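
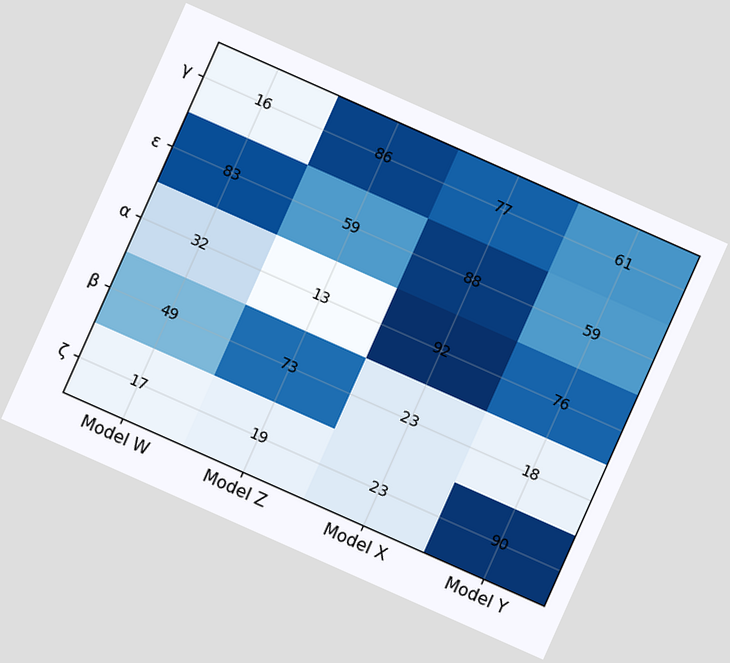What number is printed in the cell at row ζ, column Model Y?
The chart is tilted about 24° clockwise. The (ζ, Model Y) cell reads 90.

90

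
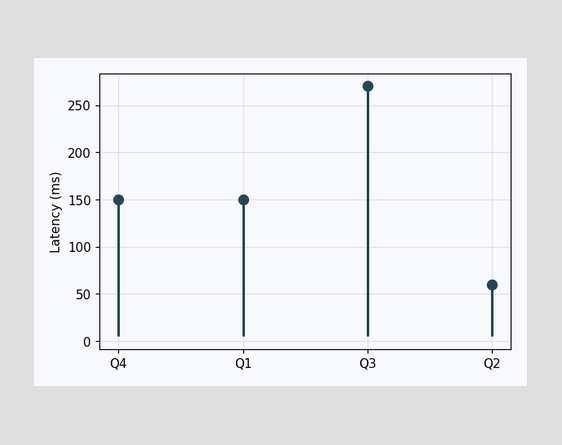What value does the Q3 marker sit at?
The Q3 marker sits at 270ms.

270ms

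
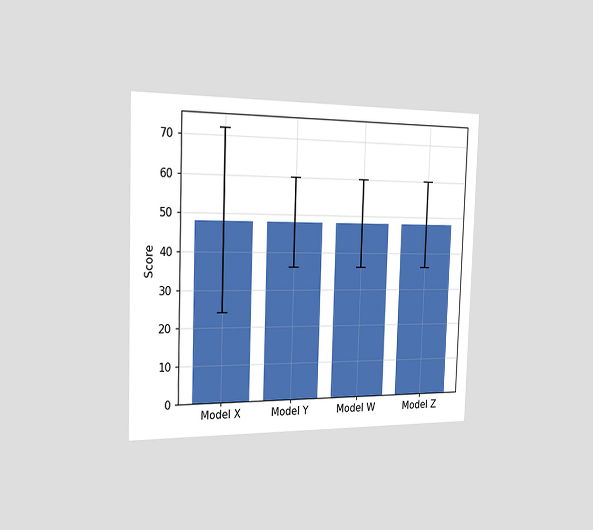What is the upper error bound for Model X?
72

The chart is viewed slightly from the left. The Model X bar's upper whisker reaches 72.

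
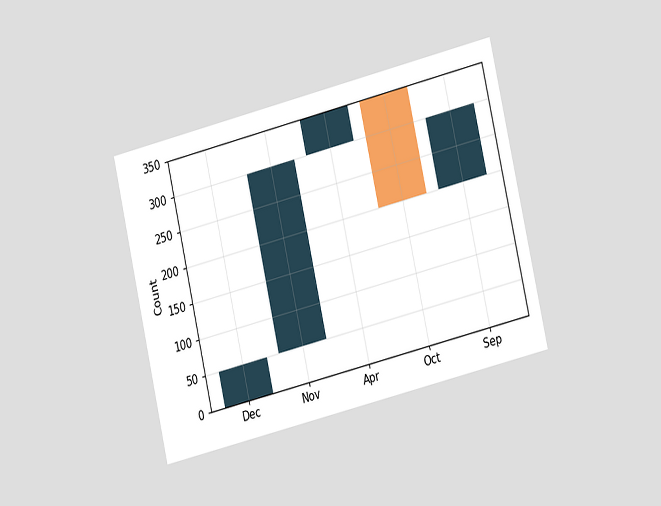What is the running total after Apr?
350

The chart is tilted about 13° counter-clockwise and viewed slightly from the right. After Apr the running total reaches 350.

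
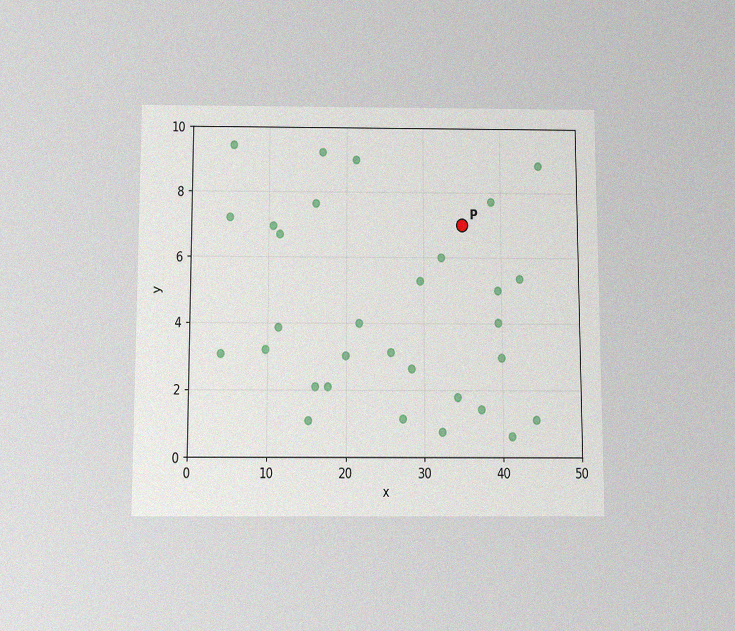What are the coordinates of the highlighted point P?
The chart is viewed slightly from below, with some photo noise. Following the gridlines from P to each axis, P sits at (35, 7).

(35, 7)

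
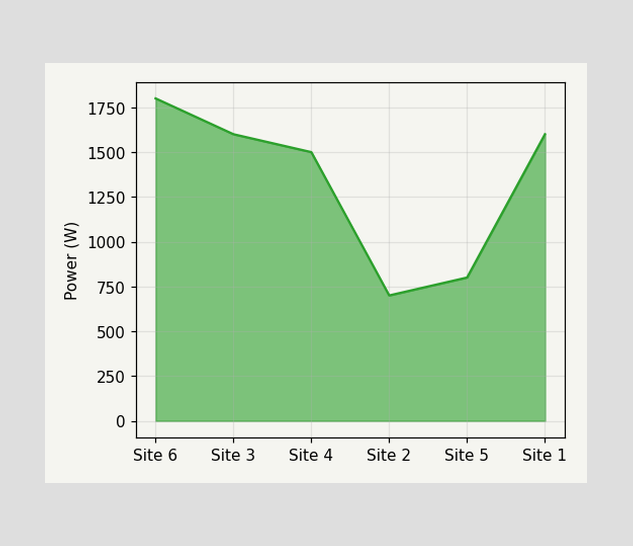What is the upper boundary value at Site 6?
1800W

At Site 6 the upper boundary is at 1800W.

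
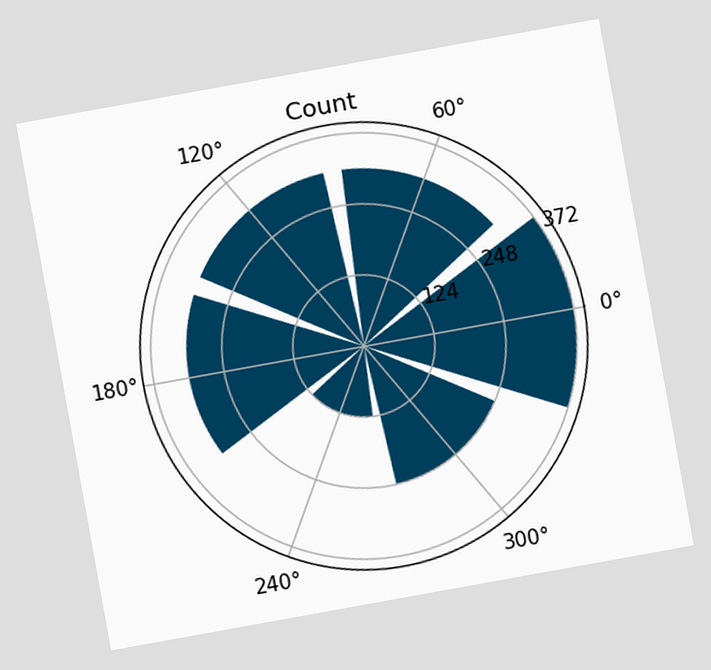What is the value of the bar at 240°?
124

The chart is tilted about 10° counter-clockwise. The bar at 240° reaches 124 on the radial axis.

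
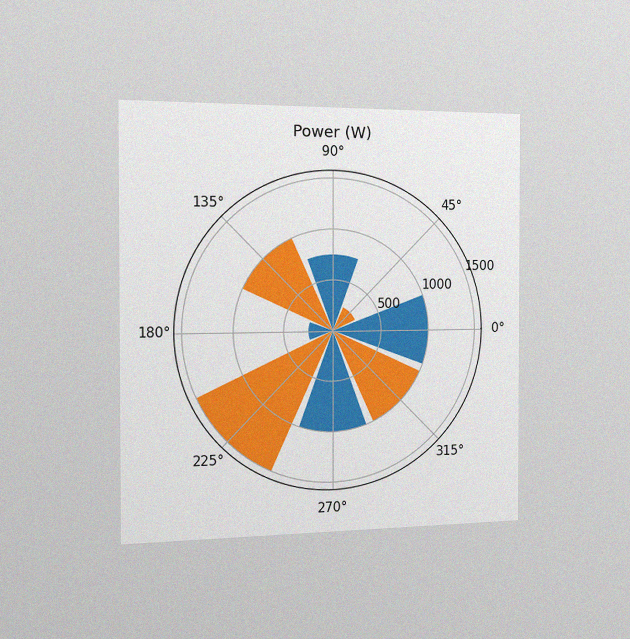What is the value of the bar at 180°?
250W

The chart is viewed slightly from the left, with some photo noise. The bar at 180° reaches 250W on the radial axis.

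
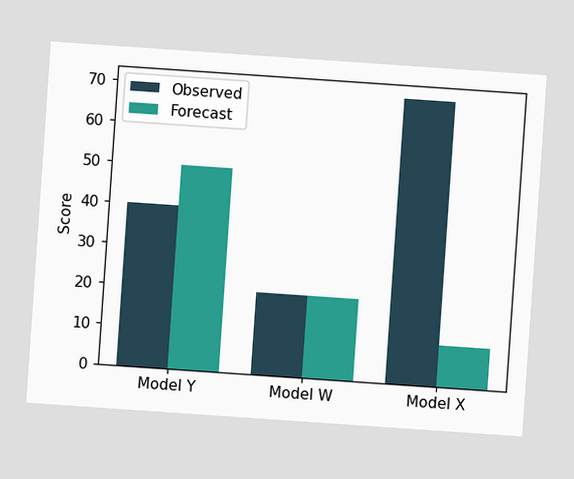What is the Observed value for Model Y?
40

The chart is tilted about 4° clockwise. The Observed bar at Model Y reaches 40 on the y-axis.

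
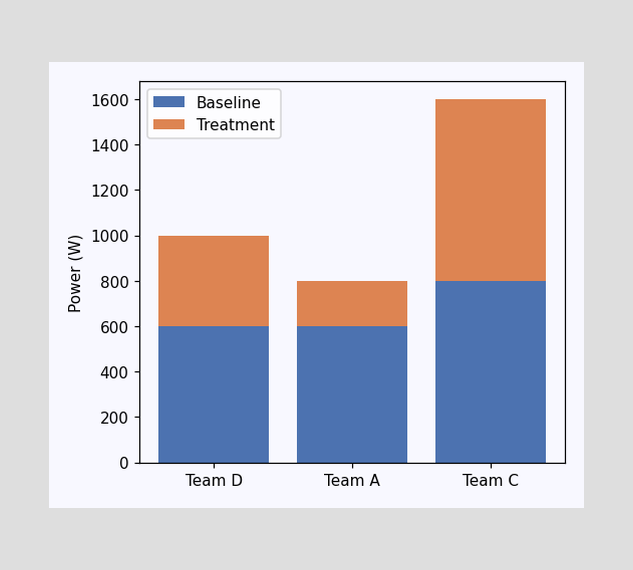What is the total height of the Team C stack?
The Team C stack's top reaches 1600W on the y-axis.

1600W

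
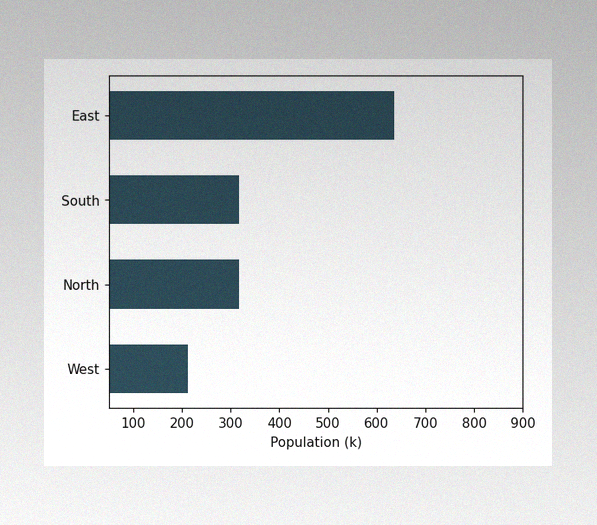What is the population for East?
The image has some photo noise and uneven lighting. Reading along the chart's x-axis, the East bar reaches 636k.

636k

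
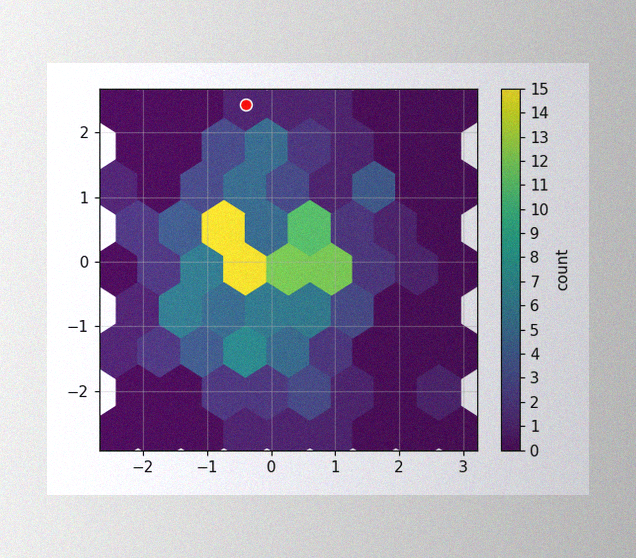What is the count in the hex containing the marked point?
The image has some photo noise and uneven lighting. The marked hex reads 1 on the colorbar.

1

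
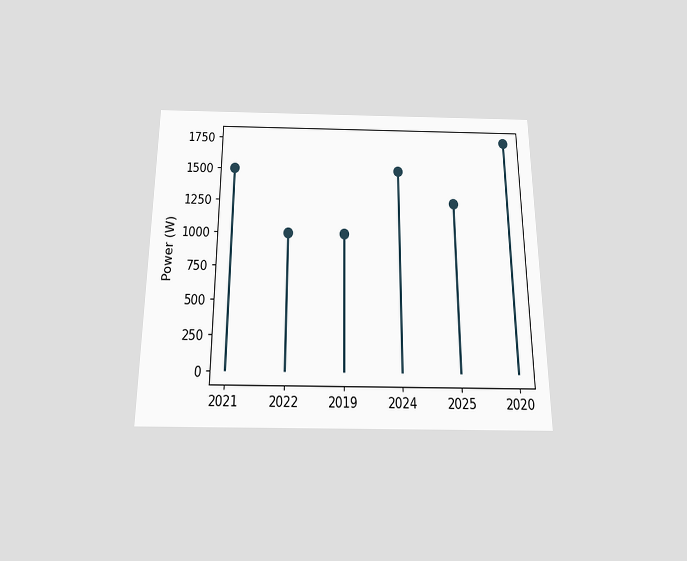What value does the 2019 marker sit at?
1000W

The chart is viewed slightly from below. The 2019 marker sits at 1000W.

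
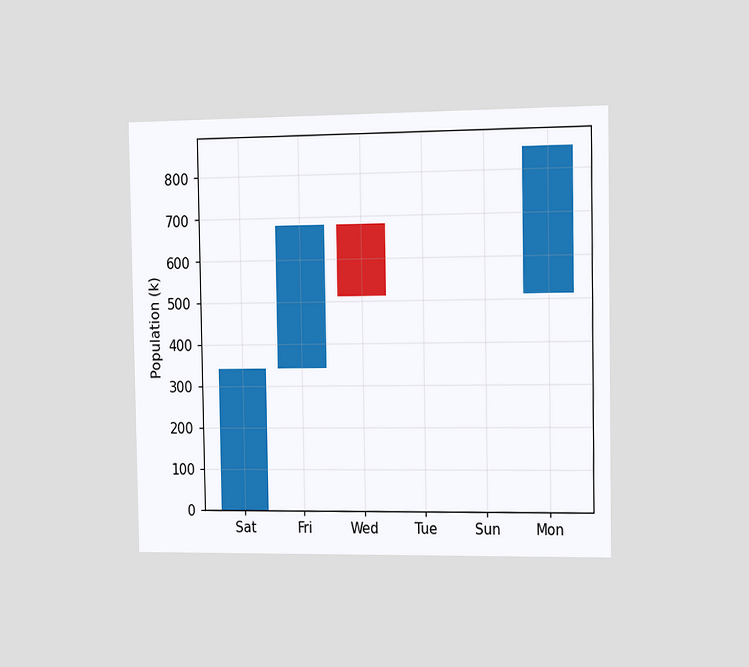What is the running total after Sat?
The chart is viewed slightly from the right. After Sat the running total reaches 340k.

340k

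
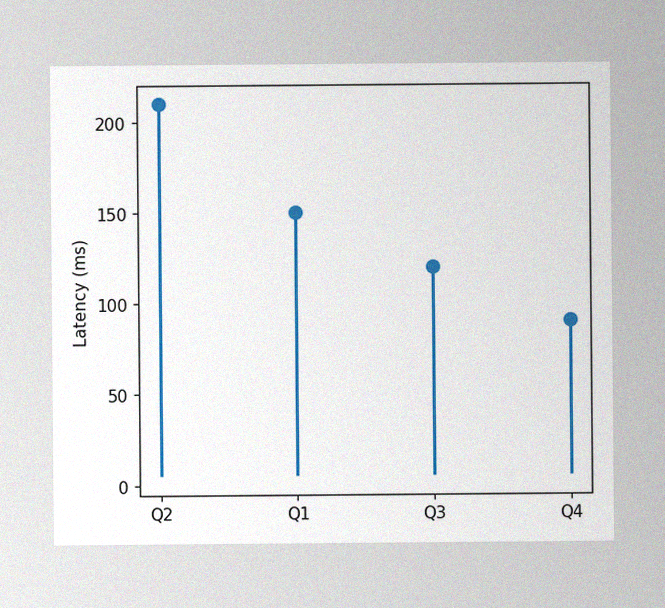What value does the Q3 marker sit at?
The image has some photo noise and uneven lighting. The Q3 marker sits at 120ms.

120ms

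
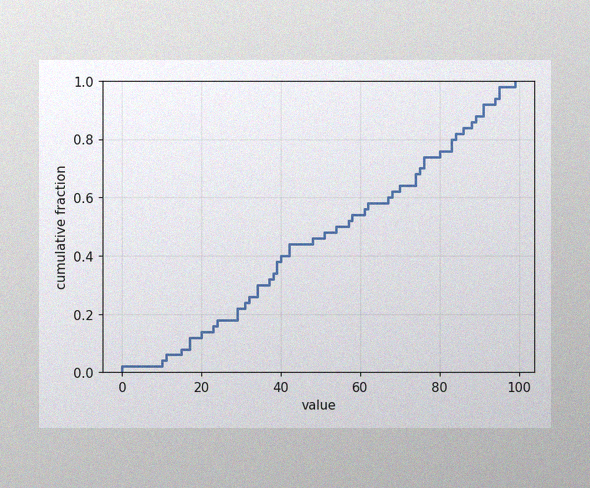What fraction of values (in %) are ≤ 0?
The image has some photo noise and uneven lighting. At x=0 the ECDF step is at 2%.

2%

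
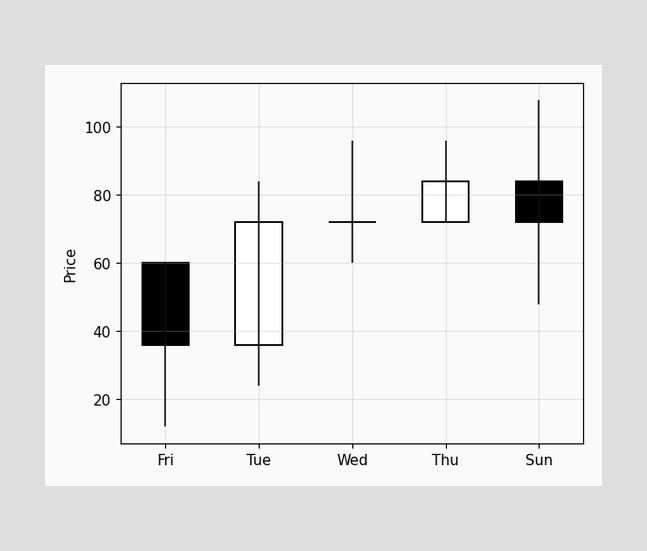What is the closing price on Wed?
The Wed candle closes at 72.

72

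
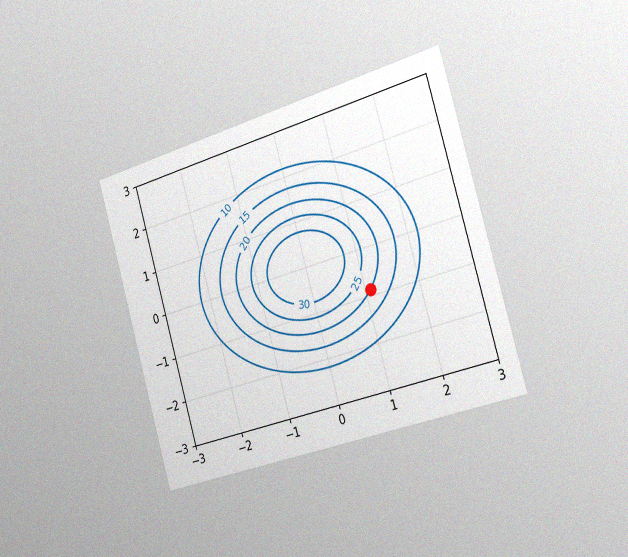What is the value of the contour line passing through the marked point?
20

The chart is tilted about 16° counter-clockwise and viewed slightly from the right, with some photo noise. The marked point sits on the contour labelled 20.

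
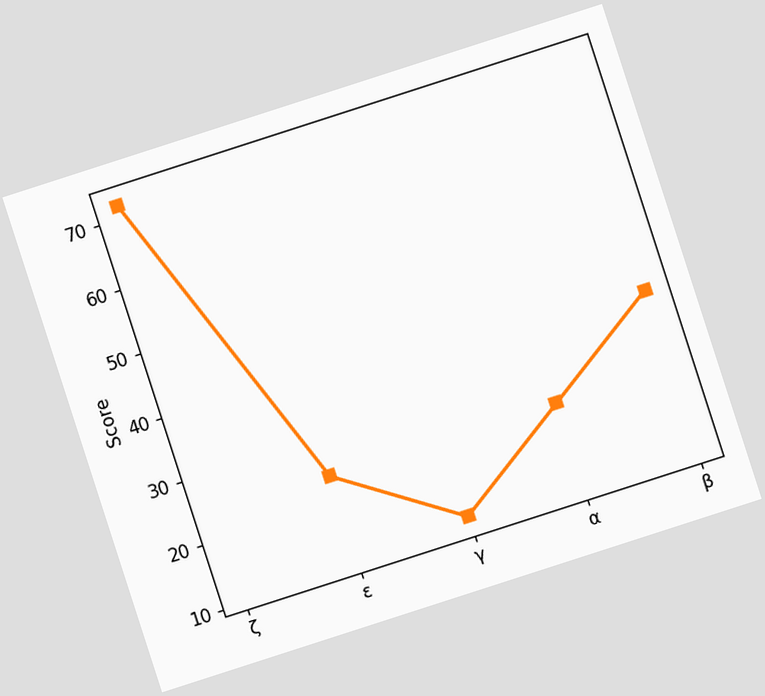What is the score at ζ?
The chart is tilted about 18° counter-clockwise. At ζ, the line is at 72.

72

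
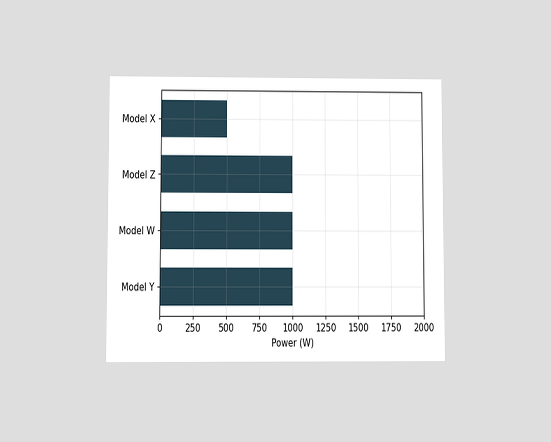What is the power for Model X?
500W

The chart is viewed at a slight angle. Reading along the chart's x-axis, the Model X bar reaches 500W.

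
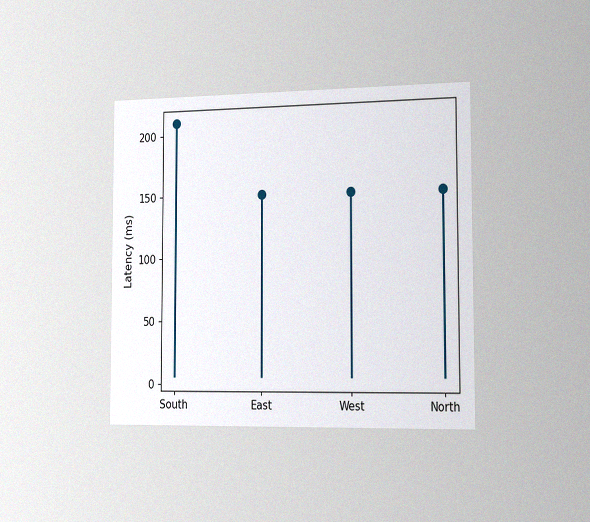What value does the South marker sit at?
210ms

The chart is viewed slightly from the right, with some photo noise. The South marker sits at 210ms.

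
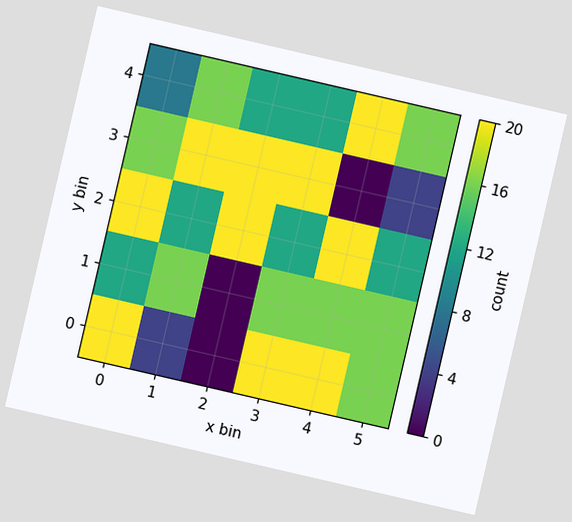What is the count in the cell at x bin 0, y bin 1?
The chart is tilted about 13° clockwise. Matching the cell (0, 1) against the colorbar gives 12.

12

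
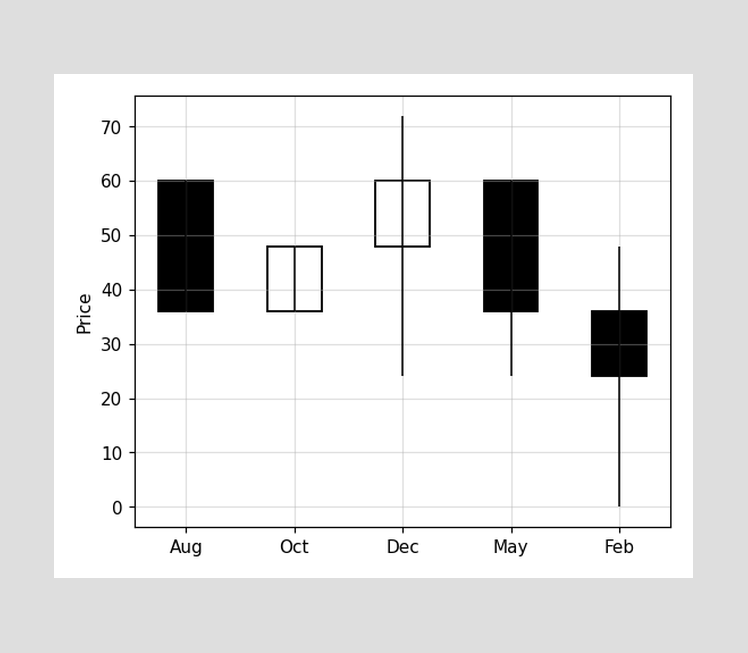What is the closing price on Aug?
The Aug candle closes at 36.

36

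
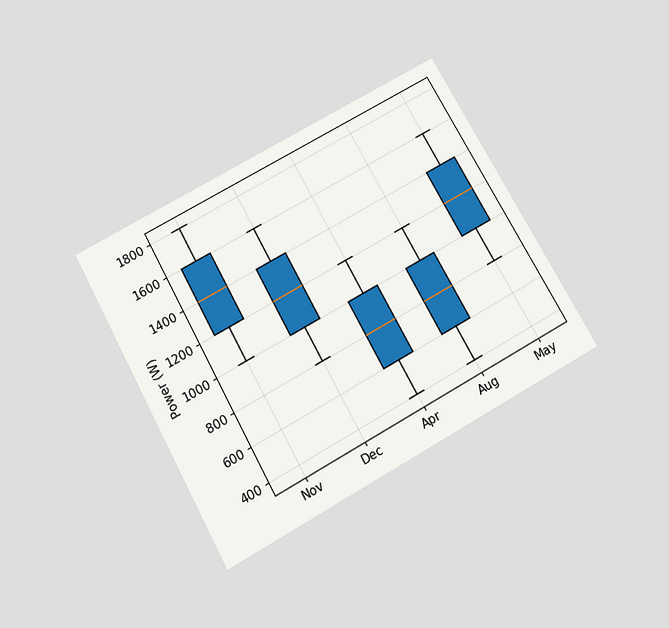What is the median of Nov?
1400W

The chart is tilted about 29° counter-clockwise and viewed slightly from below. The median line in the Nov box sits at 1400W.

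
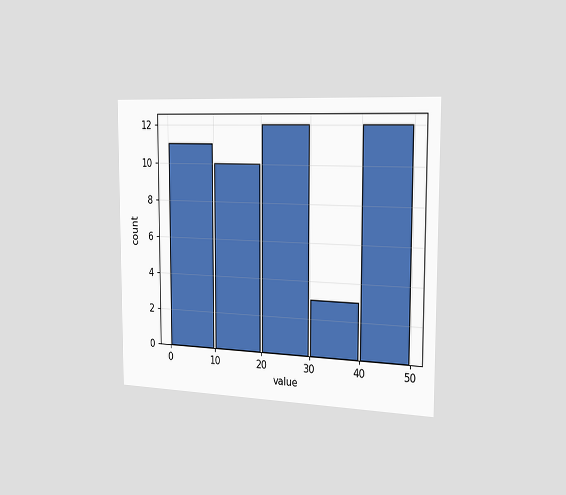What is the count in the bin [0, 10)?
The chart is viewed slightly from the right. The [0, 10) bin has height 11.

11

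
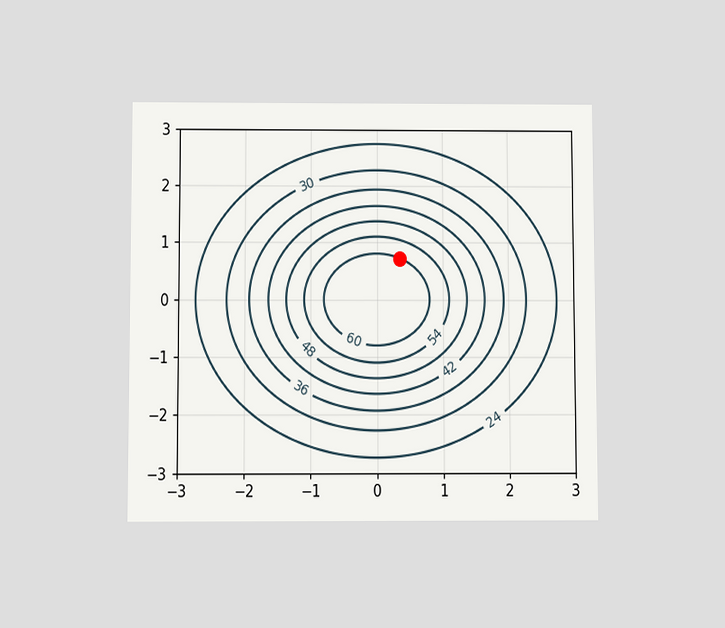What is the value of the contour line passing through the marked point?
60

The chart is viewed slightly from below. The marked point sits on the contour labelled 60.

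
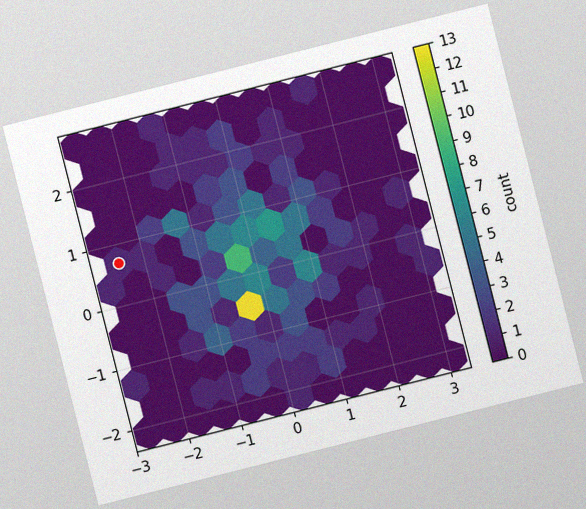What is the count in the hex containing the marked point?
The chart is tilted about 14° counter-clockwise, with some photo noise. The marked hex reads 1 on the colorbar.

1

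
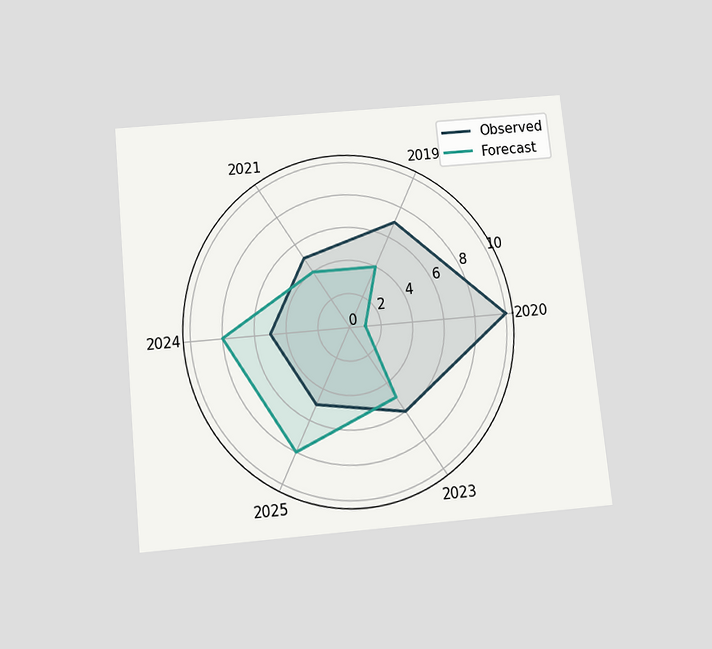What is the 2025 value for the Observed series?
The chart is tilted about 6° counter-clockwise and viewed slightly from below. On the 2025 axis, Observed reaches 5.

5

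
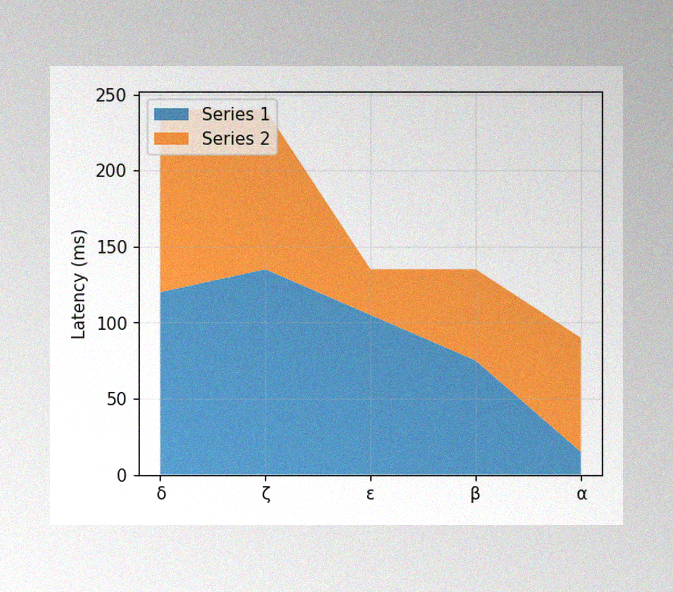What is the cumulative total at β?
135ms

The image has some photo noise and uneven lighting. The stacked total at β reaches 135ms.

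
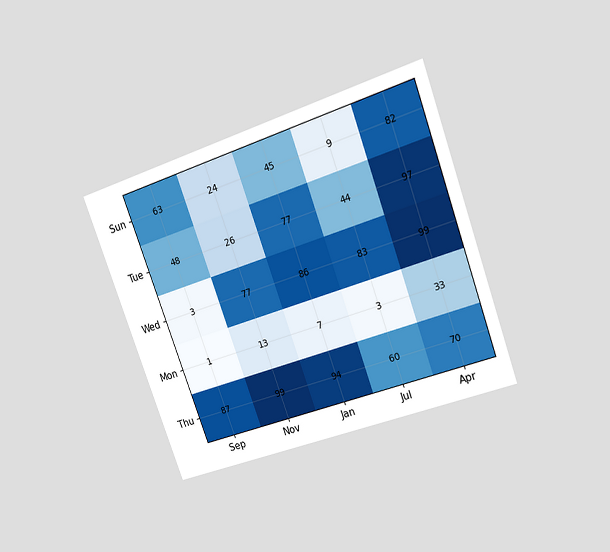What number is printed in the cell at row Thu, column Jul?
60

The chart is tilted about 20° counter-clockwise and viewed at a slight angle. The (Thu, Jul) cell reads 60.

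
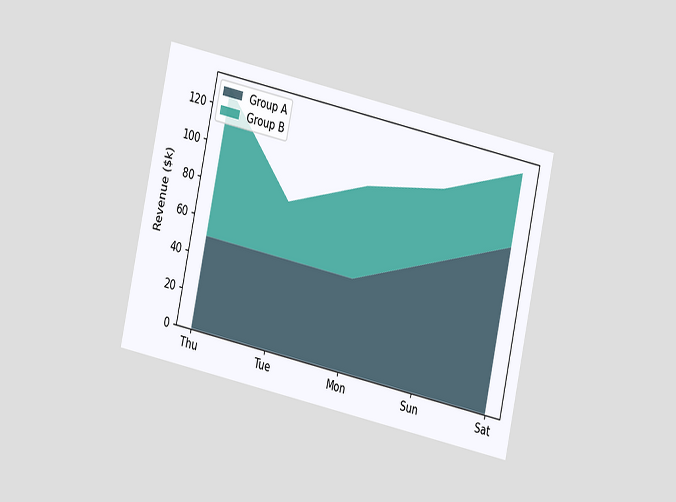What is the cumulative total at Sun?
The chart is tilted about 12° clockwise and viewed at a slight angle. The stacked total at Sun reaches $110k.

$110k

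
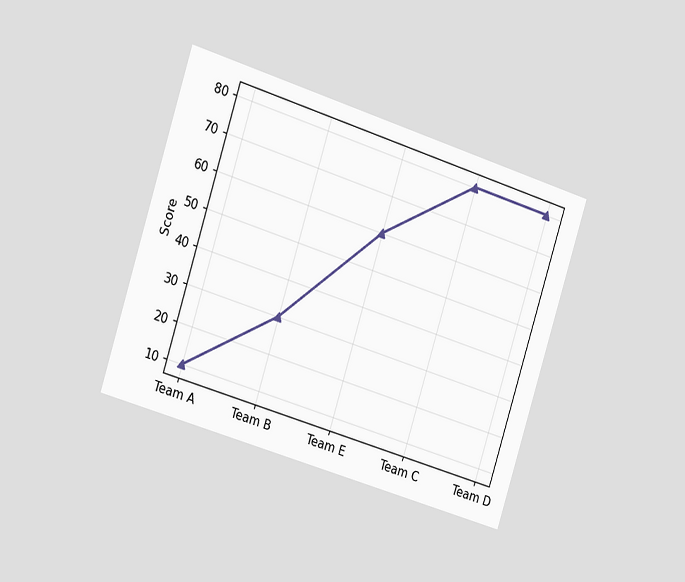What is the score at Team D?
The chart is tilted about 18° clockwise and viewed slightly from the left. At Team D, the line is at 80.

80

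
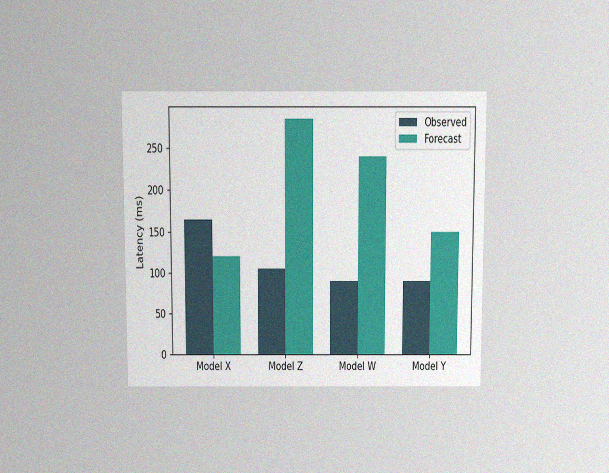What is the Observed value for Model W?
The chart is viewed slightly from above, with some photo noise. The Observed bar at Model W reaches 90ms on the y-axis.

90ms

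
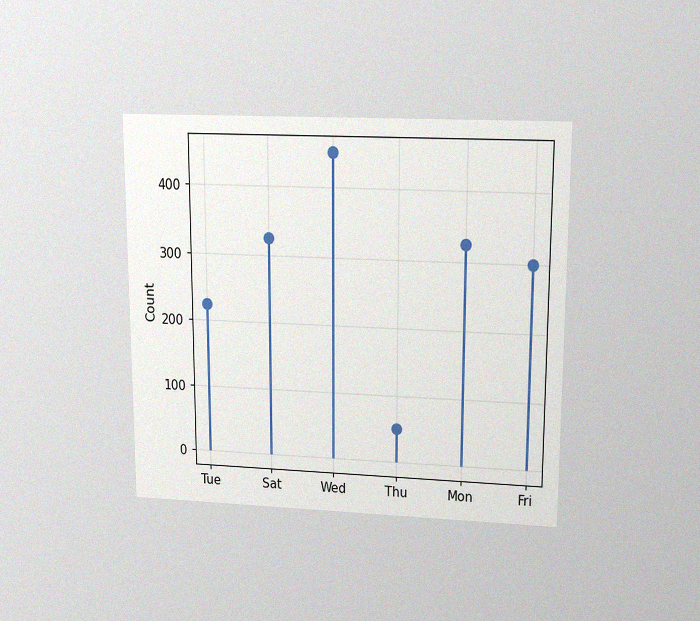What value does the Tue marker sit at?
225

The chart is viewed slightly from above, with some photo noise. The Tue marker sits at 225.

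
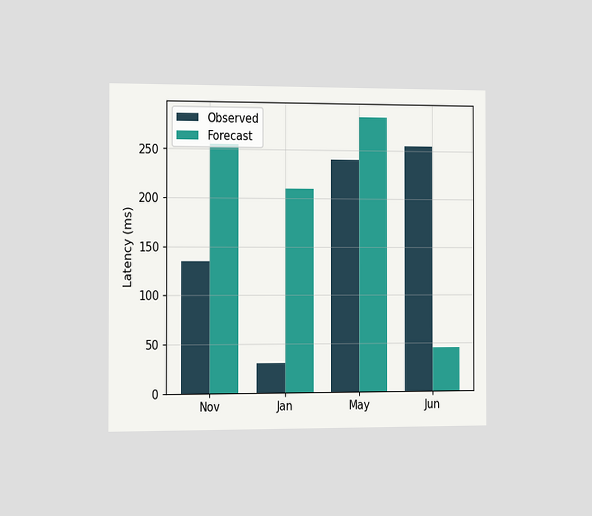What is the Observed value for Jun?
255ms

The chart is viewed slightly from the left. The Observed bar at Jun reaches 255ms on the y-axis.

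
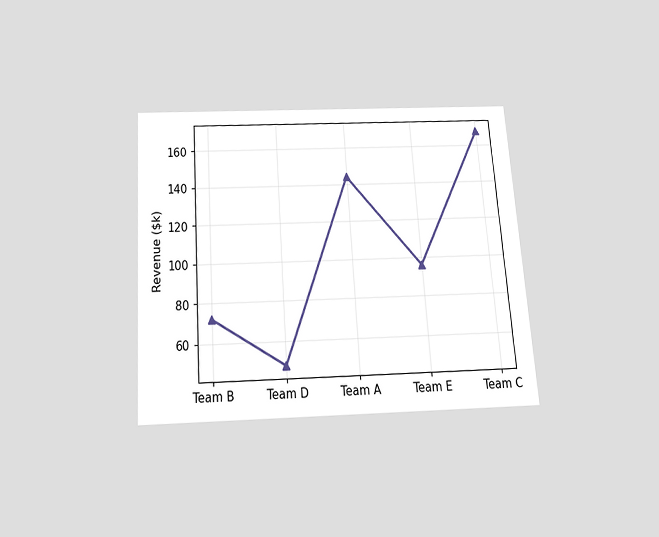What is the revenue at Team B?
The chart is tilted about 4° counter-clockwise and viewed slightly from below. At Team B, the line is at $72k.

$72k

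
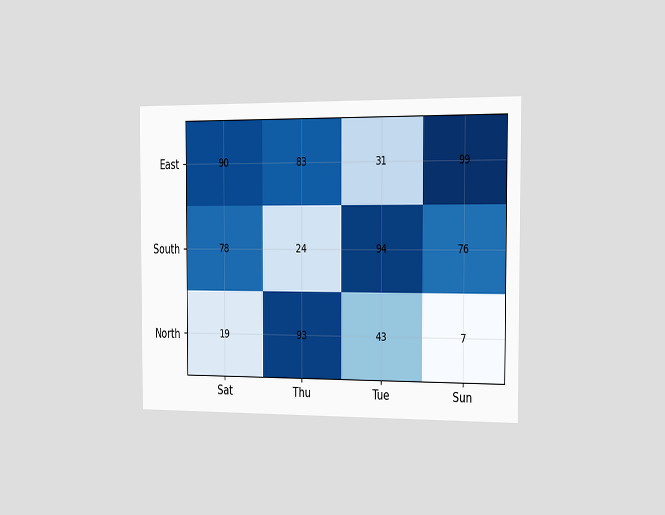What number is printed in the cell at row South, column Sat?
The chart is viewed slightly from the right. The (South, Sat) cell reads 78.

78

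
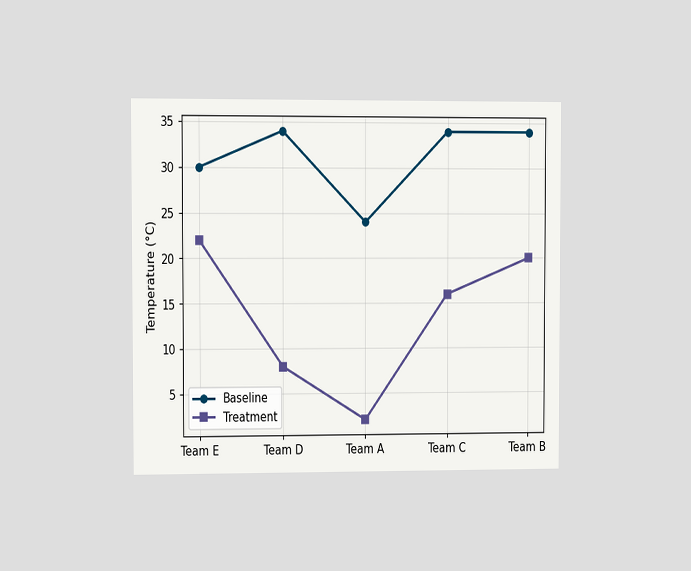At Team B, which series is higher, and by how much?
Baseline, by 14°C

The chart is viewed at a slight angle. At Team B, Baseline sits above the other line by 14°C.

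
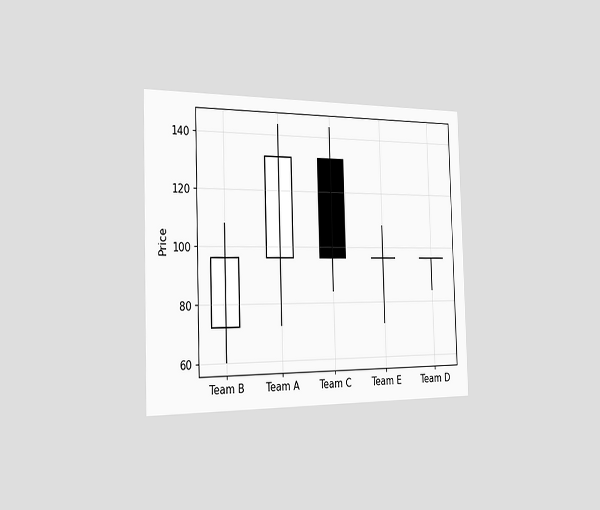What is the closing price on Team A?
The chart is viewed slightly from the left. The Team A candle closes at 132.

132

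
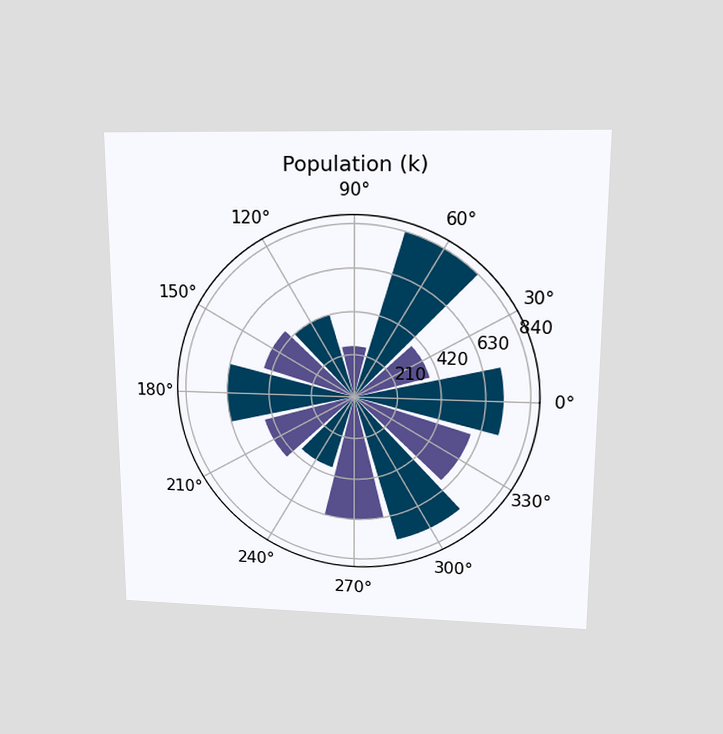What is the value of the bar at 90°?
252k

The chart is viewed slightly from above. The bar at 90° reaches 252k on the radial axis.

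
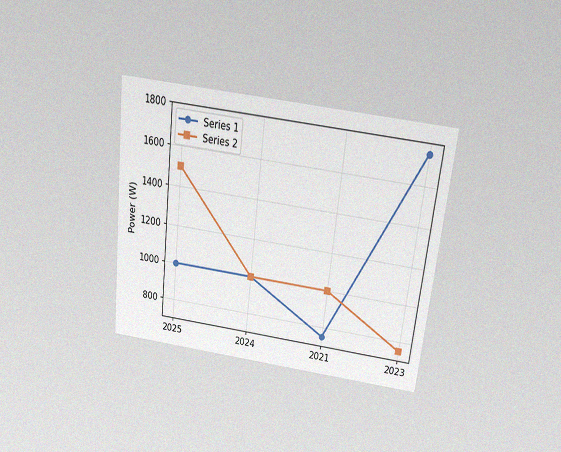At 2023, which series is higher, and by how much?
Series 1, by 1000W

The chart is tilted about 7° clockwise and viewed slightly from above, with some photo noise. At 2023, Series 1 sits above the other line by 1000W.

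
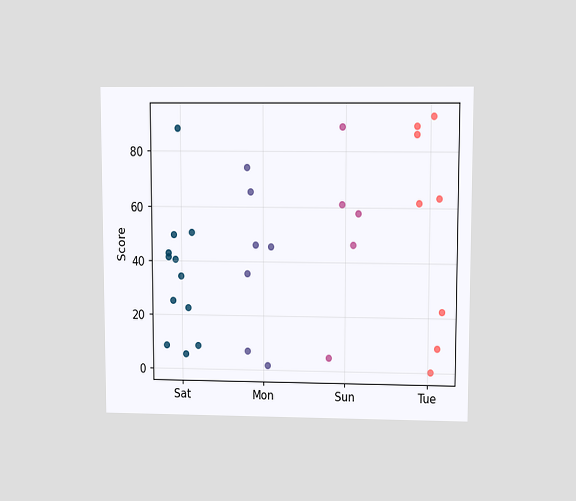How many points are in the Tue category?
8

The chart is viewed at a slight angle. Counting the markers in the Tue column gives 8.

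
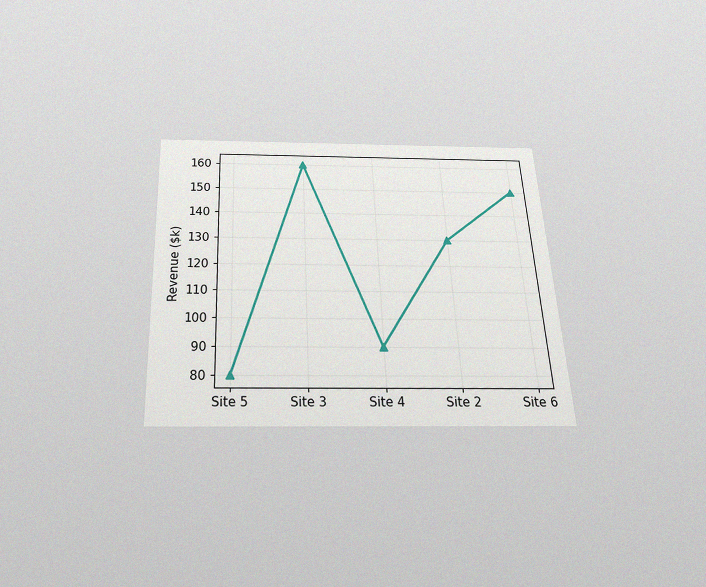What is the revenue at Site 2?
The chart is tilted about 3° counter-clockwise and viewed slightly from below, with some photo noise. At Site 2, the line is at $130k.

$130k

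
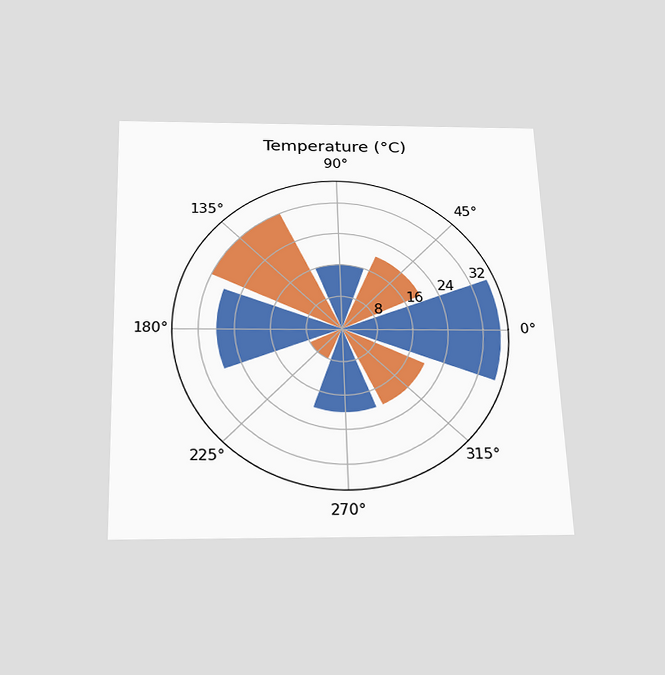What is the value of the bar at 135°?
32°C

The chart is viewed slightly from below. The bar at 135° reaches 32°C on the radial axis.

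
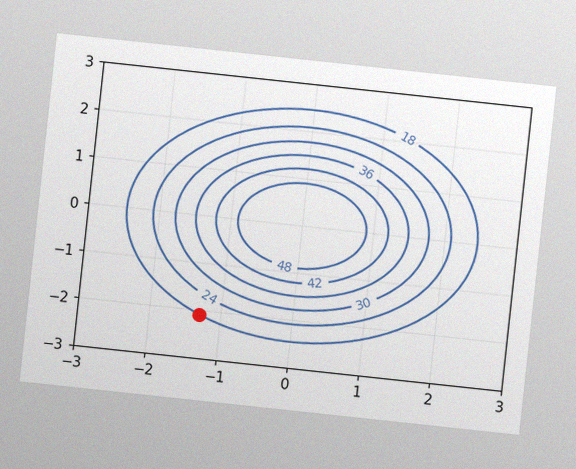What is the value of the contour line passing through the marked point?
18

The chart is tilted about 6° clockwise, with some photo noise. The marked point sits on the contour labelled 18.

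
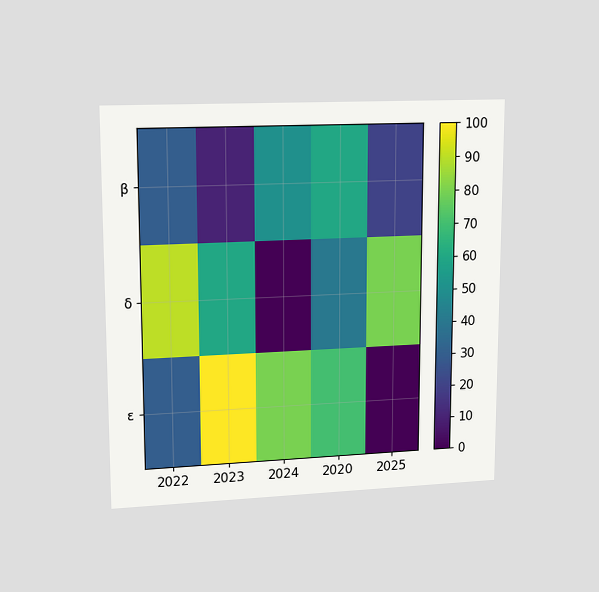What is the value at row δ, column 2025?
The chart is viewed at a slight angle. Matching cell (δ, 2025) against the colorbar gives 80.

80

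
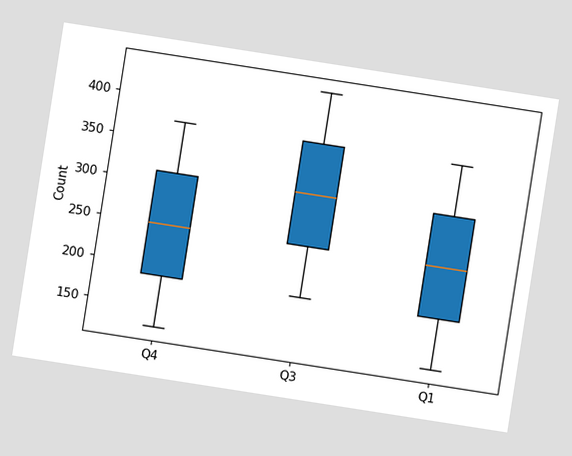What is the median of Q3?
310

The chart is tilted about 9° clockwise. The median line in the Q3 box sits at 310.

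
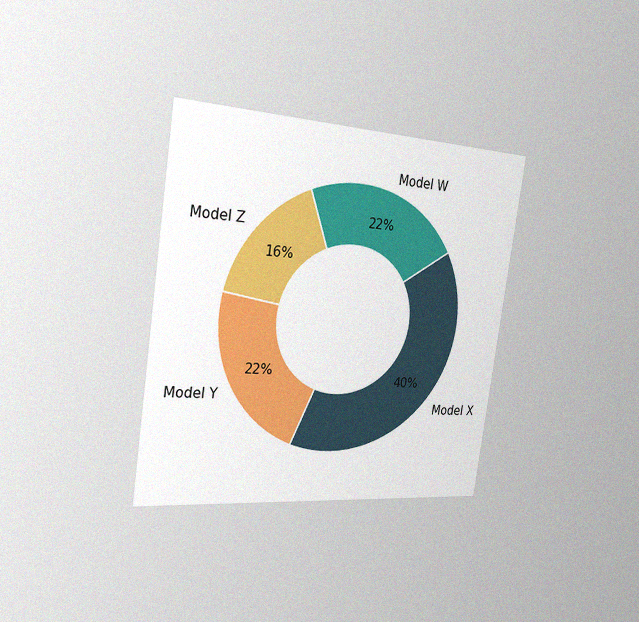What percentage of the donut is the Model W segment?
22%

The chart is tilted about 8° clockwise and viewed slightly from the left, with some photo noise. The Model W segment takes up 22% of the ring.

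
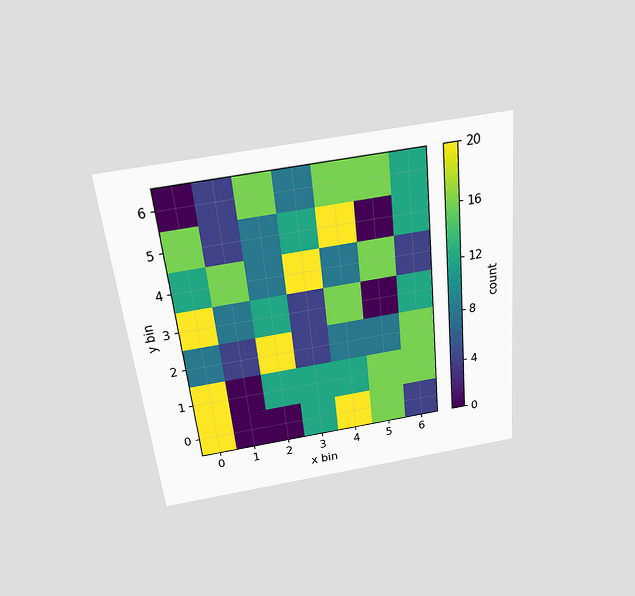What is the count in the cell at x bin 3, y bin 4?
20

The chart is tilted about 6° counter-clockwise and viewed slightly from above. Matching the cell (3, 4) against the colorbar gives 20.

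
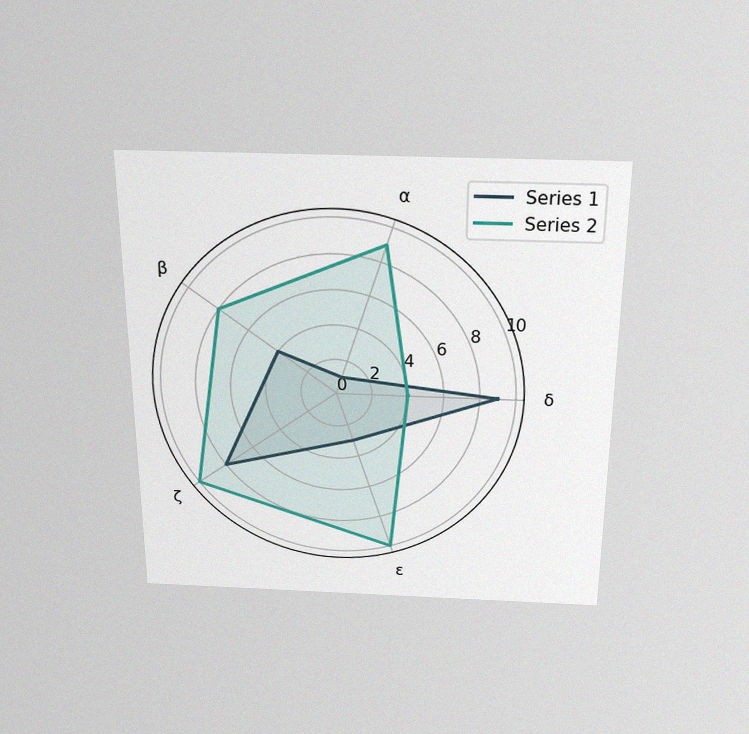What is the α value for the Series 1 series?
The chart is viewed slightly from above, with some photo noise. On the α axis, Series 1 reaches 1.

1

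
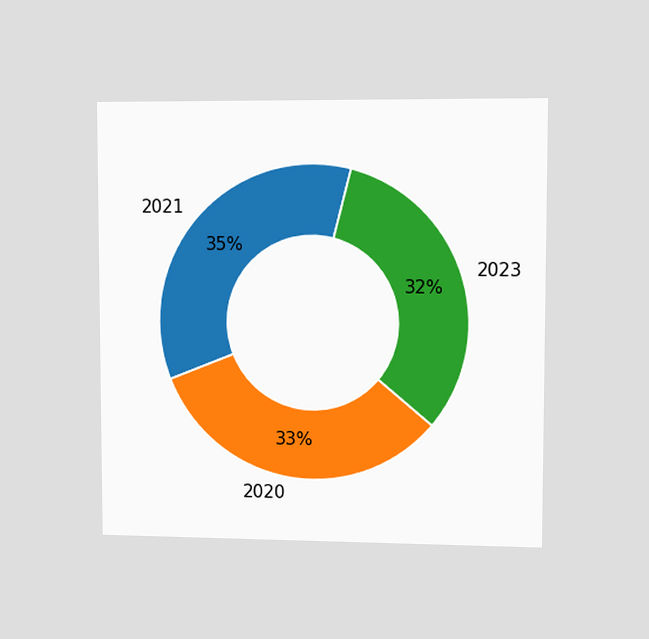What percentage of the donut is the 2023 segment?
32%

The chart is viewed at a slight angle. The 2023 segment takes up 32% of the ring.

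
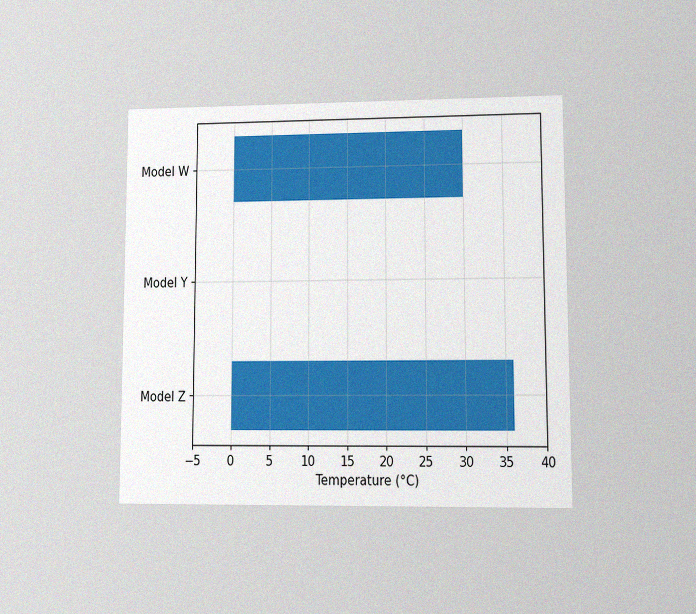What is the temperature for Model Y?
0°C

The chart is viewed at a slight angle, with some photo noise. Reading along the chart's x-axis, the Model Y bar reaches 0°C.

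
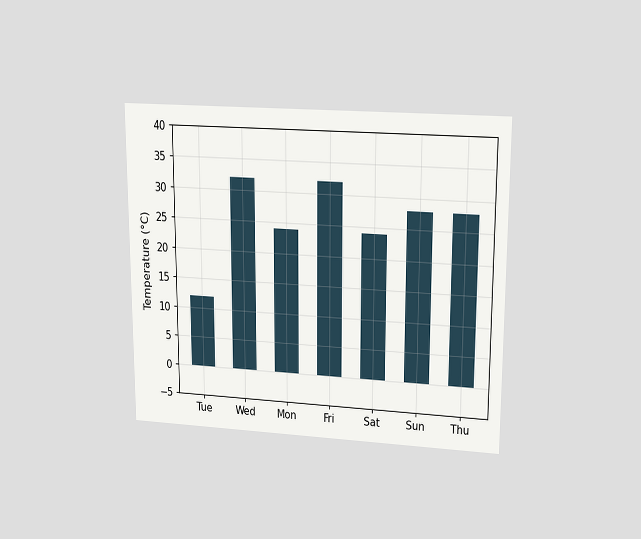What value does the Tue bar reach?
The chart is viewed at a slight angle. Reading along the chart's y-axis, the Tue bar reaches 12°C.

12°C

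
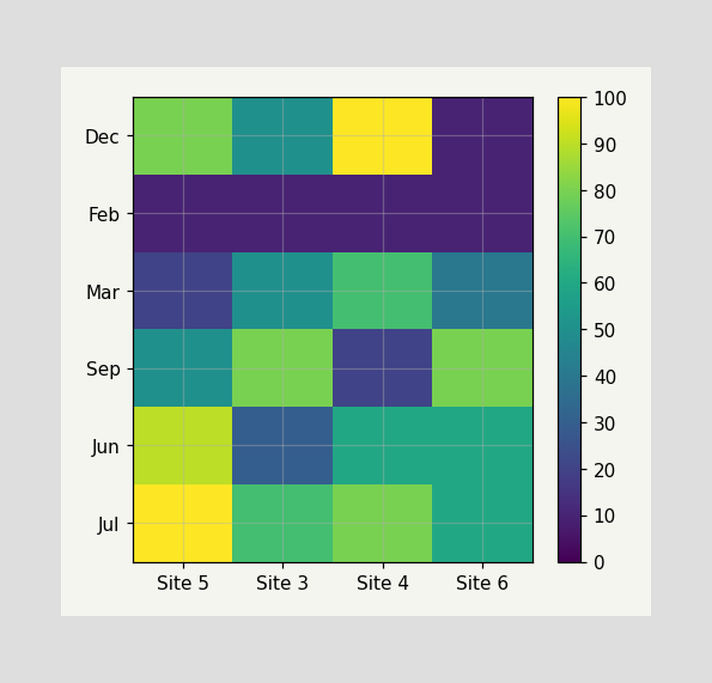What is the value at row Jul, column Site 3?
Matching cell (Jul, Site 3) against the colorbar gives 70.

70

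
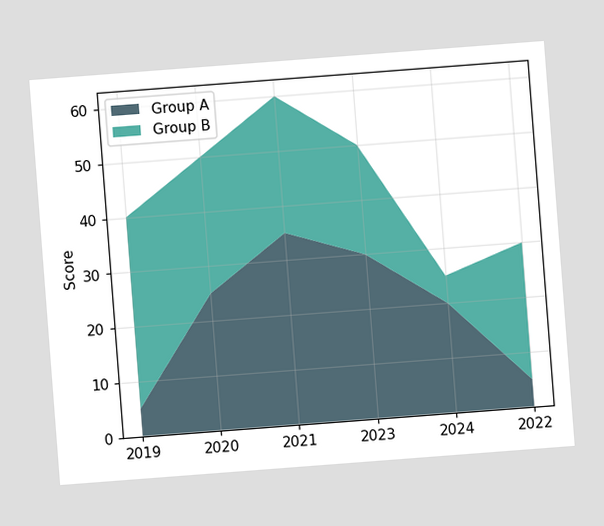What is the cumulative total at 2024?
25

The chart is tilted about 4° counter-clockwise. The stacked total at 2024 reaches 25.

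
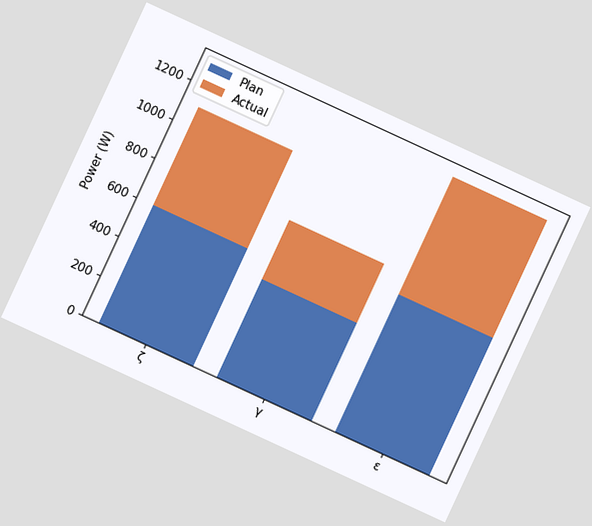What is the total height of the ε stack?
The chart is tilted about 25° clockwise. The ε stack's top reaches 1300W on the y-axis.

1300W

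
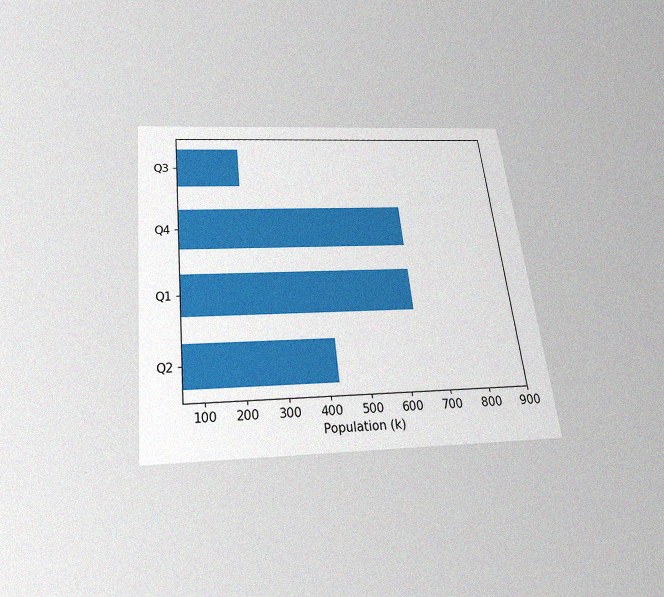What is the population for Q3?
The chart is tilted about 6° counter-clockwise and viewed slightly from below, with some photo noise. Reading along the chart's x-axis, the Q3 bar reaches 212k.

212k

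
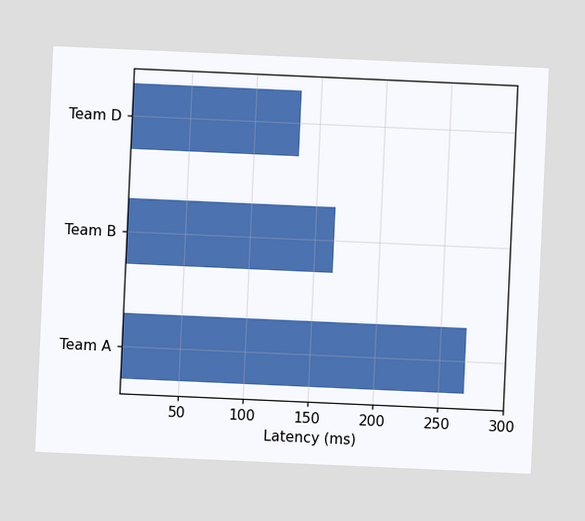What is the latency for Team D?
The chart is tilted about 3° clockwise. Reading along the chart's x-axis, the Team D bar reaches 135ms.

135ms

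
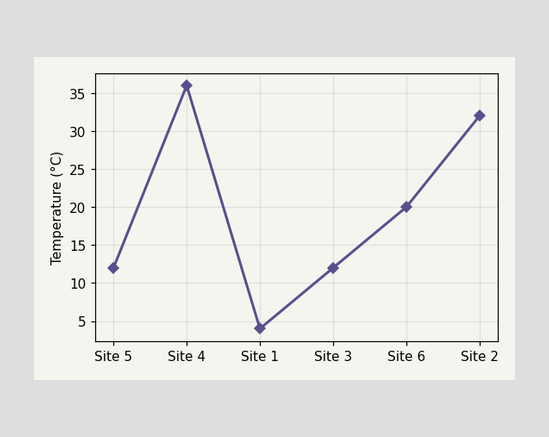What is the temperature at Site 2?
At Site 2, the line is at 32°C.

32°C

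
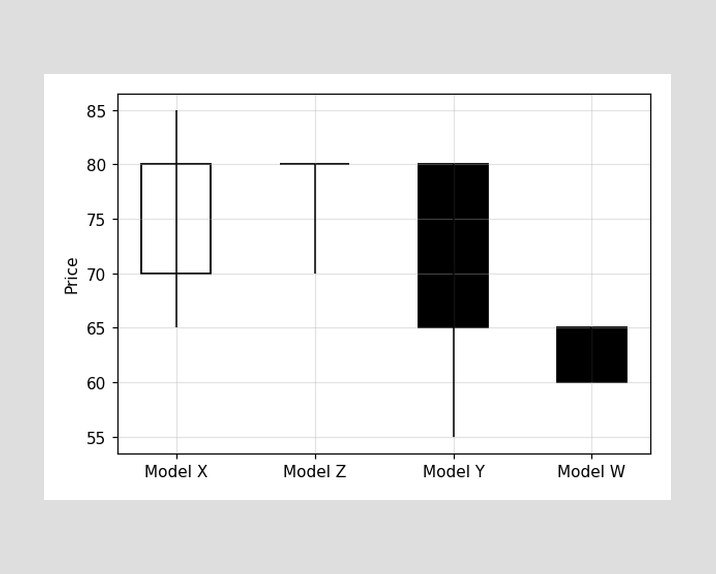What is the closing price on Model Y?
65

The Model Y candle closes at 65.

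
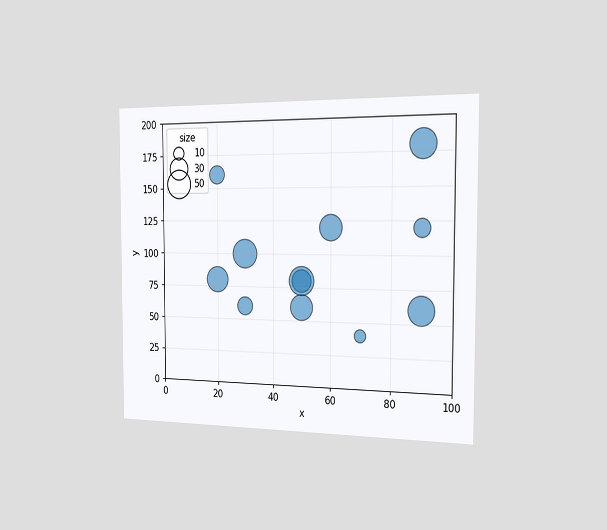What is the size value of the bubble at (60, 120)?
40

The chart is viewed slightly from the right. Matching the bubble at (60, 120) against the size legend gives 40.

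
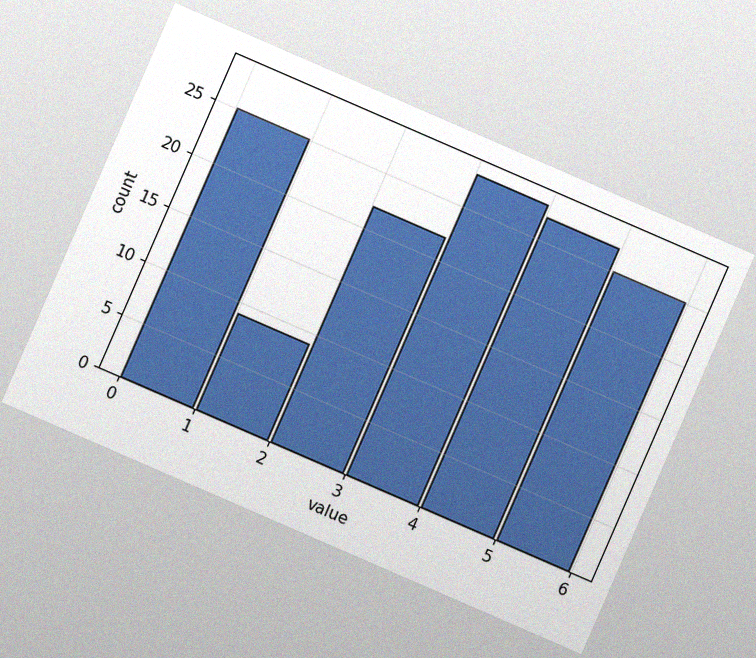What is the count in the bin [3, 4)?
The chart is tilted about 23° clockwise, with some photo noise. The [3, 4) bin has height 28.

28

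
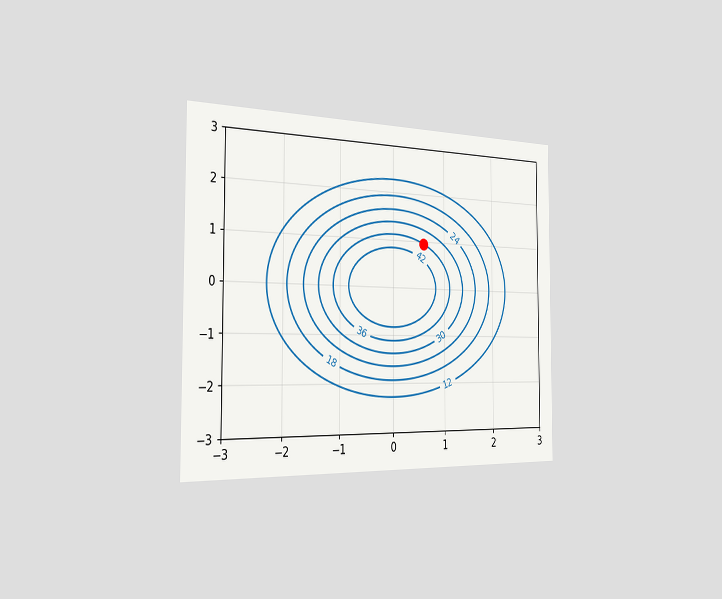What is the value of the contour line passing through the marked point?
The chart is viewed slightly from the left. The marked point sits on the contour labelled 36.

36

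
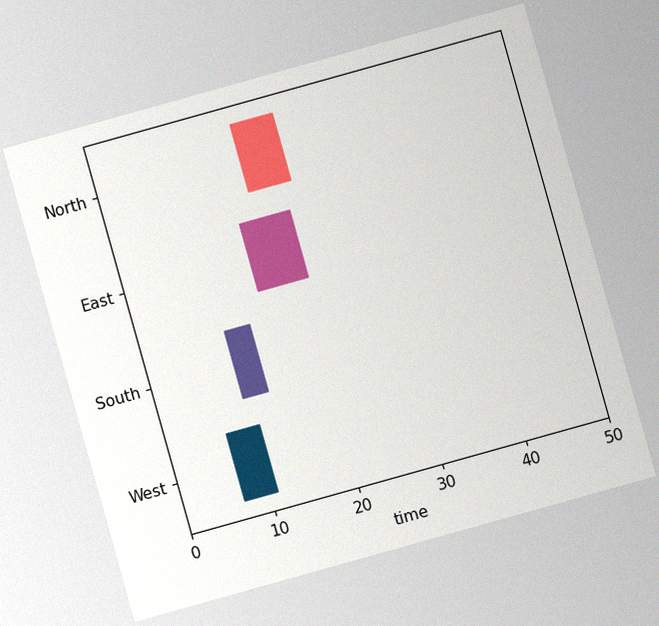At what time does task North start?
17

The chart is tilted about 16° counter-clockwise, with some photo noise. The North bar begins at t=17.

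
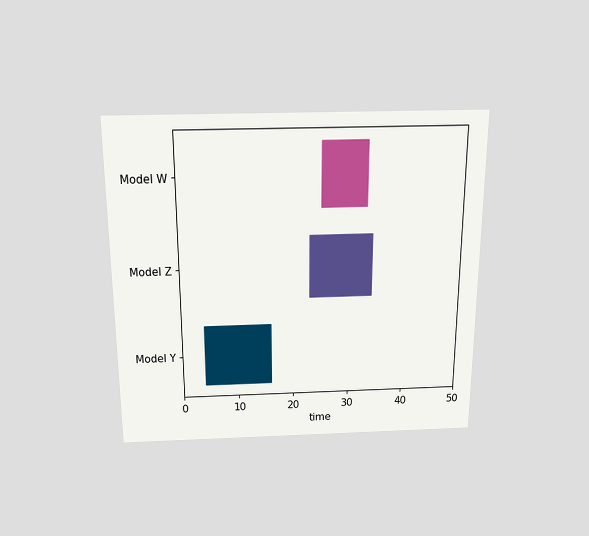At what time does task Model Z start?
The chart is viewed slightly from above. The Model Z bar begins at t=23.

23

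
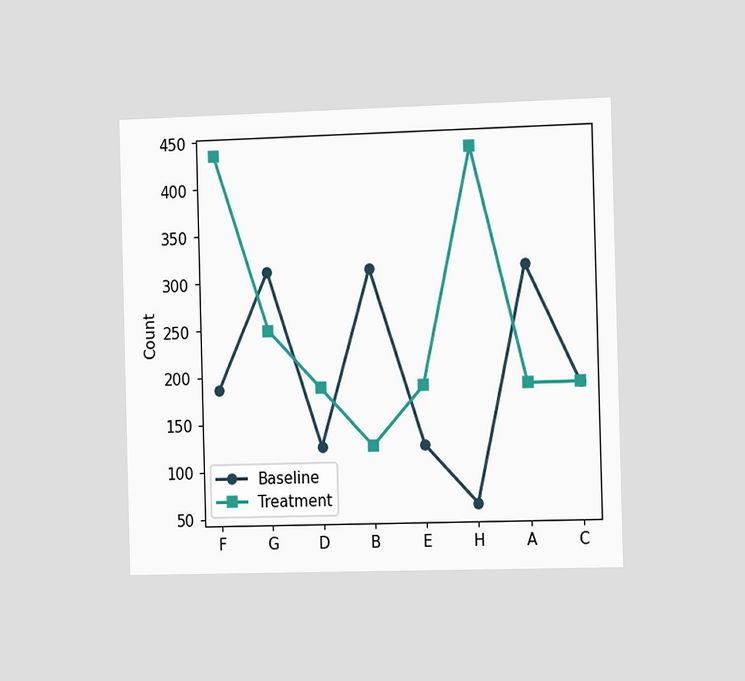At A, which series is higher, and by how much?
The chart is viewed slightly from the right. At A, Baseline sits above the other line by 124.

Baseline, by 124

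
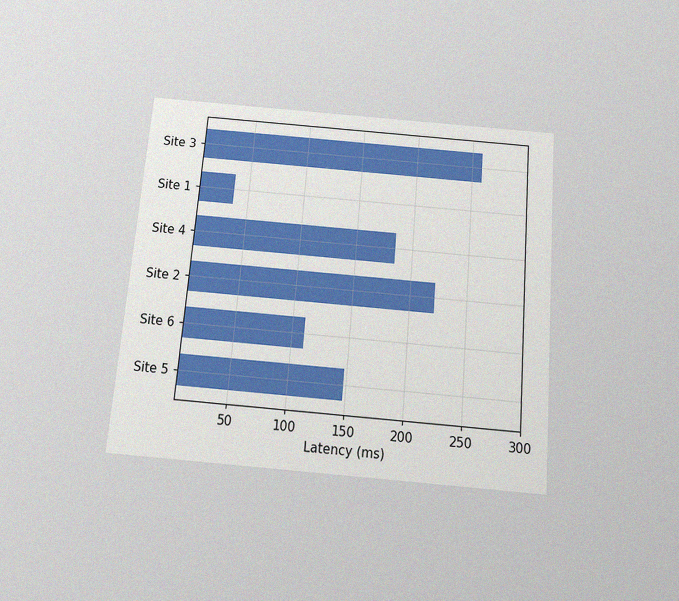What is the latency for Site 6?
111ms

The chart is tilted about 5° clockwise and viewed slightly from below, with some photo noise. Reading along the chart's x-axis, the Site 6 bar reaches 111ms.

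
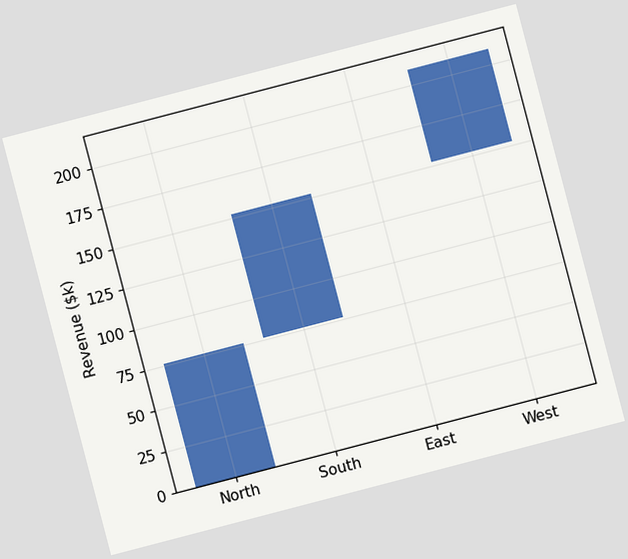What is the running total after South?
The chart is tilted about 15° counter-clockwise. After South the running total reaches $152k.

$152k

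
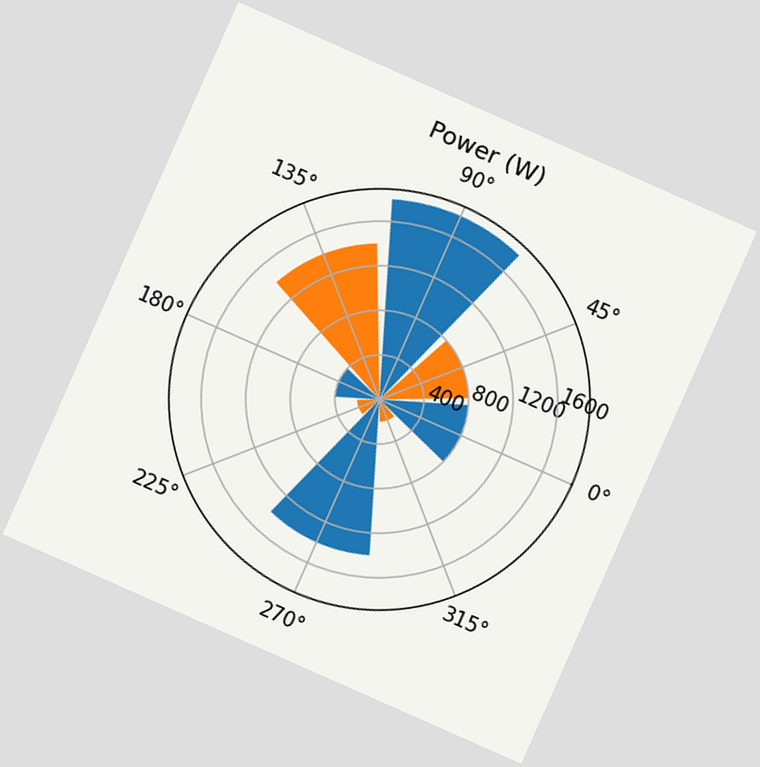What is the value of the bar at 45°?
The chart is tilted about 24° clockwise. The bar at 45° reaches 800W on the radial axis.

800W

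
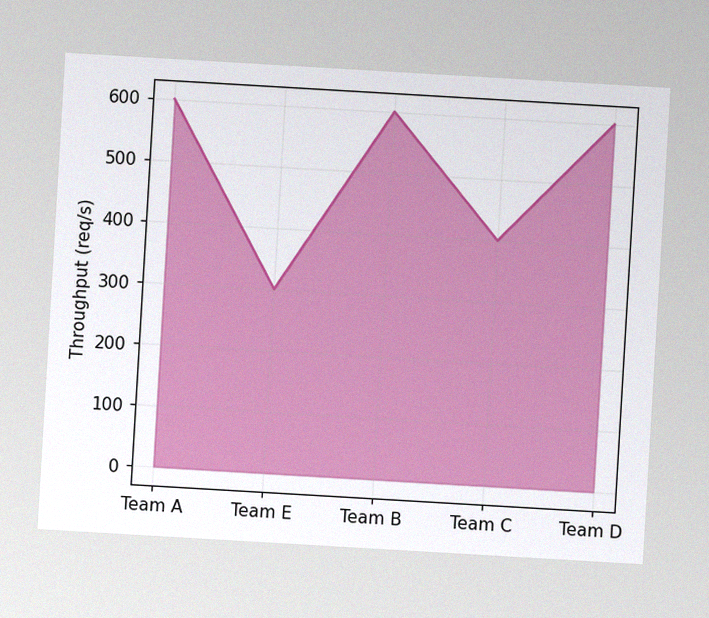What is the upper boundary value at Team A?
600req/s

The chart is tilted about 3° clockwise, with some photo noise. At Team A the upper boundary is at 600req/s.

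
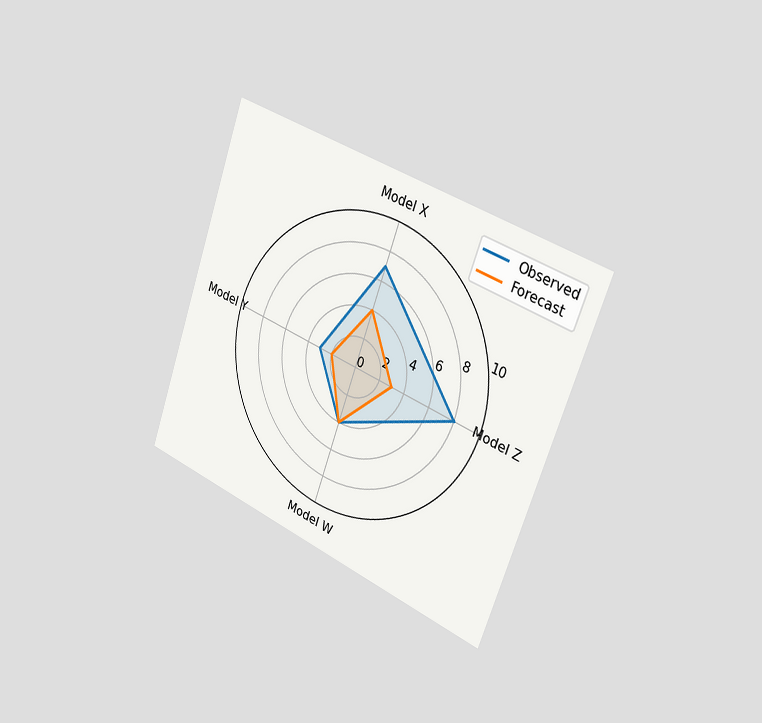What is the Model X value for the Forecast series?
The chart is tilted about 20° clockwise and viewed slightly from the right. On the Model X axis, Forecast reaches 4.

4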